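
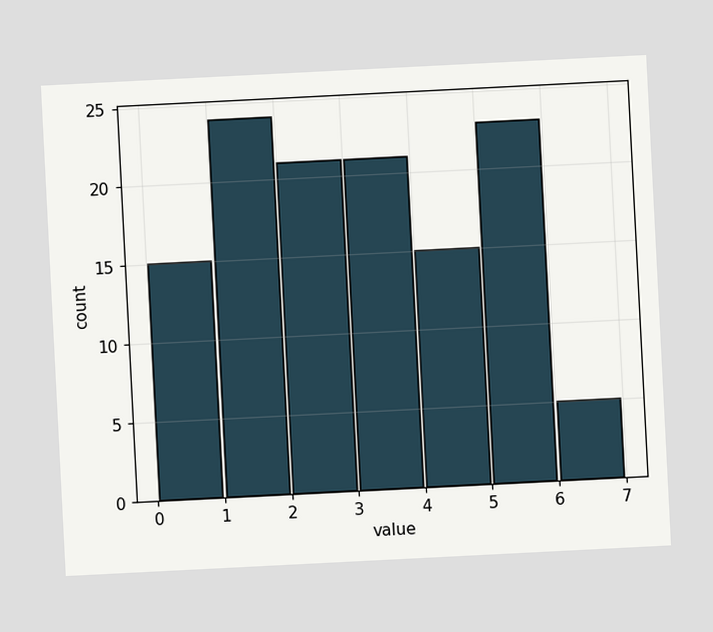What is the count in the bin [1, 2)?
The chart is tilted about 3° counter-clockwise. The [1, 2) bin has height 24.

24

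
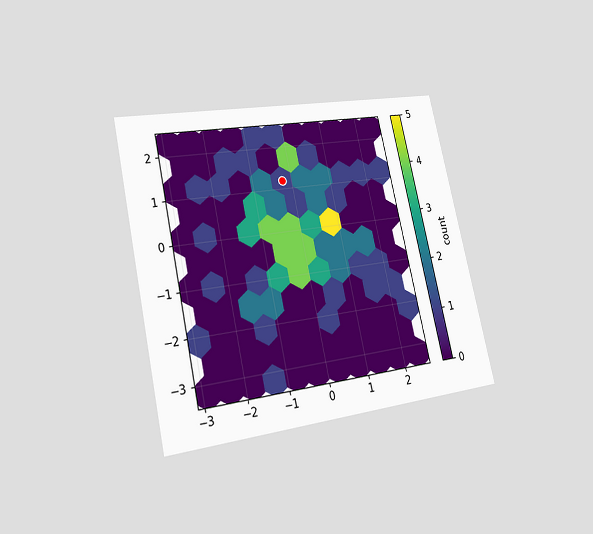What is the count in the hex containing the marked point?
The chart is tilted about 13° counter-clockwise and viewed slightly from the left. The marked hex reads 1 on the colorbar.

1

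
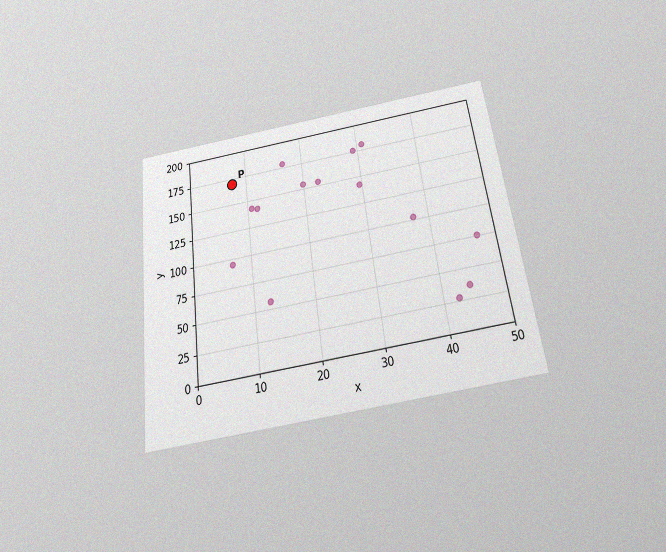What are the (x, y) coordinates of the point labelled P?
(7.5, 170)

The chart is tilted about 7° counter-clockwise and viewed slightly from below, with some photo noise. Following the gridlines from P to each axis, P sits at (7.5, 170).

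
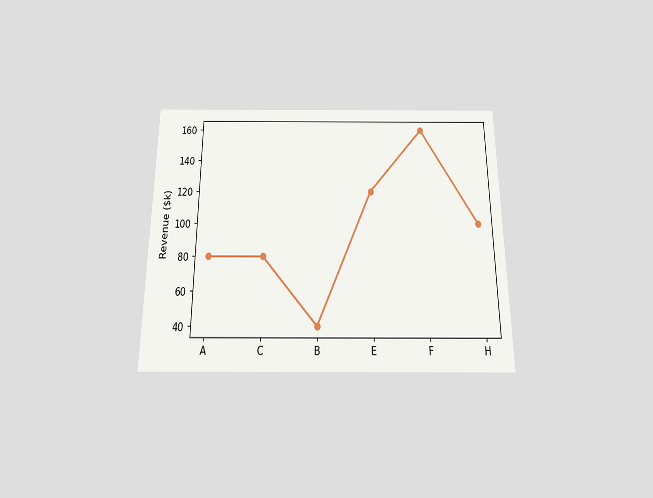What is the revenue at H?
The chart is viewed slightly from below. At H, the line is at $100k.

$100k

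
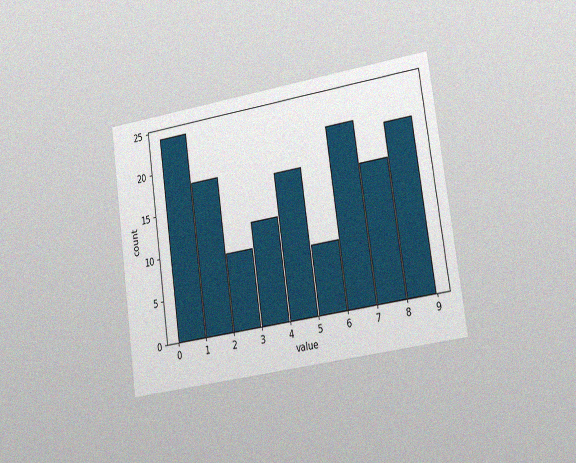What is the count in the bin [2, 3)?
The chart is tilted about 8° counter-clockwise and viewed slightly from the right, with some photo noise. The [2, 3) bin has height 9.

9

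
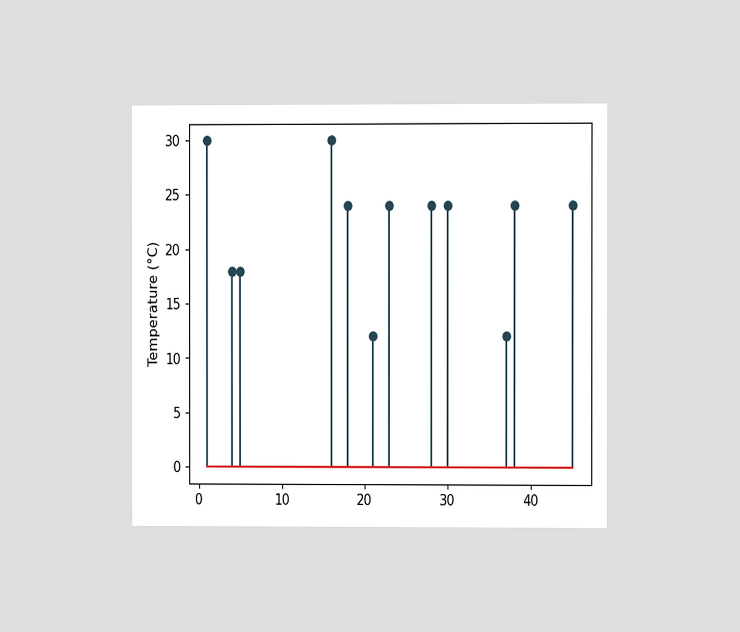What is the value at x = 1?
The chart is viewed at a slight angle. The stem at x=1 reaches 30°C.

30°C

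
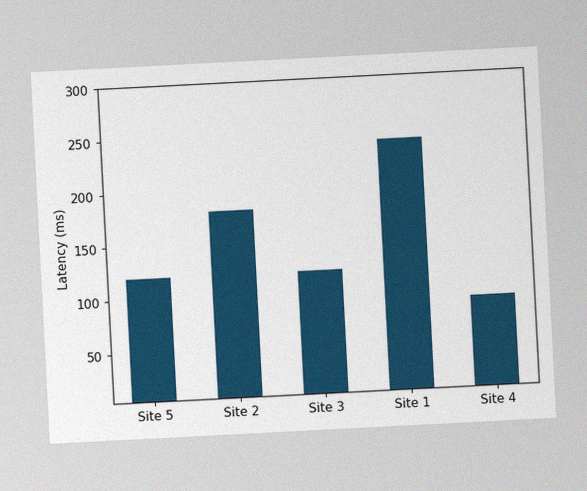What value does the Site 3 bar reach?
120ms

The chart is tilted about 3° counter-clockwise, with some photo noise. Reading along the chart's y-axis, the Site 3 bar reaches 120ms.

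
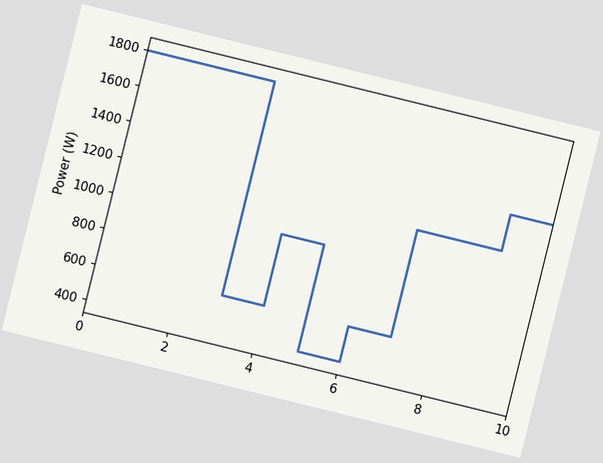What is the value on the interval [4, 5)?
1000W

The chart is tilted about 14° clockwise. On [4, 5) the step sits at 1000W.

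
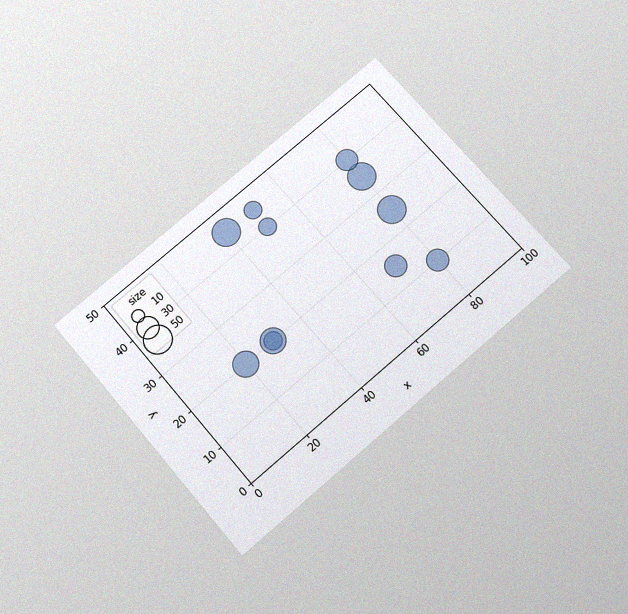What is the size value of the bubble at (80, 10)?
The chart is tilted about 40° counter-clockwise and viewed slightly from below, with some photo noise. Matching the bubble at (80, 10) against the size legend gives 30.

30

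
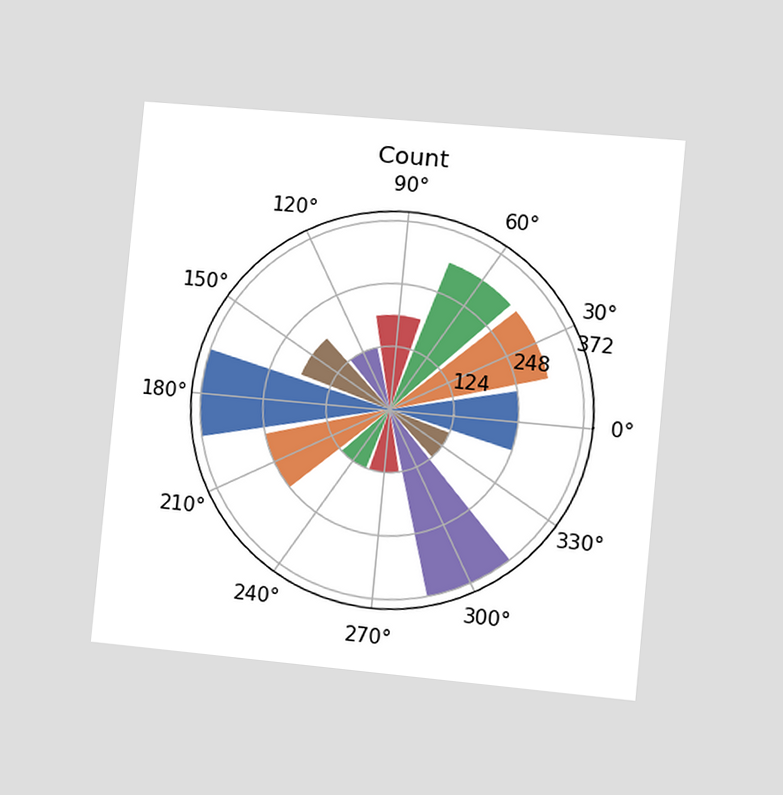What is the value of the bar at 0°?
The chart is tilted about 5° clockwise and viewed at a slight angle. The bar at 0° reaches 248 on the radial axis.

248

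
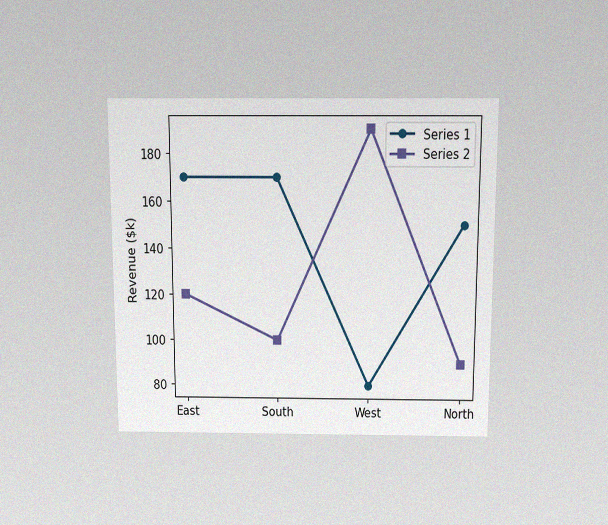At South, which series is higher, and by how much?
The chart is viewed slightly from above, with some photo noise. At South, Series 1 sits above the other line by $70k.

Series 1, by $70k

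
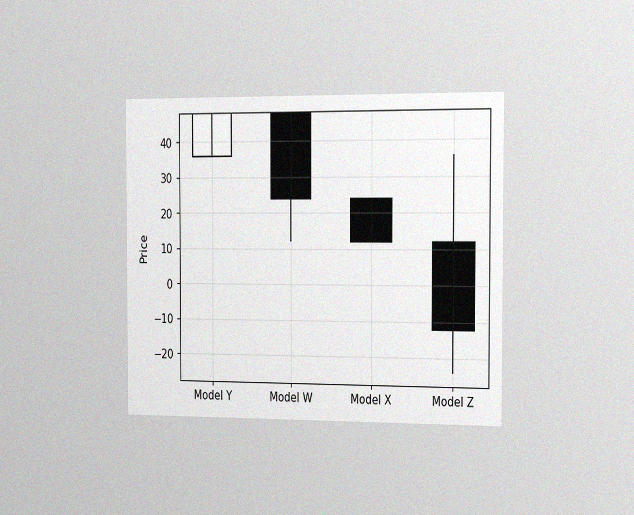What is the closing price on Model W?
The chart is viewed slightly from the right, with some photo noise. The Model W candle closes at 24.

24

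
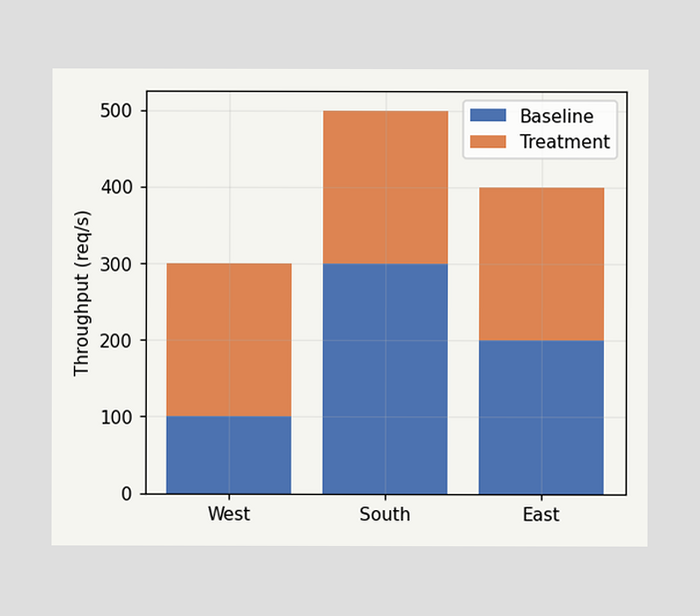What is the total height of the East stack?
400req/s

The East stack's top reaches 400req/s on the y-axis.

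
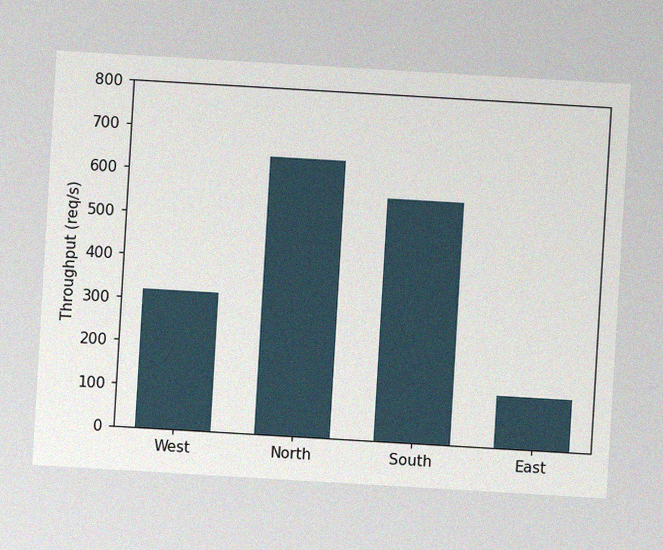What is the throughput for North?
640req/s

The chart is tilted about 3° clockwise, with some photo noise. Reading along the chart's y-axis, the North bar reaches 640req/s.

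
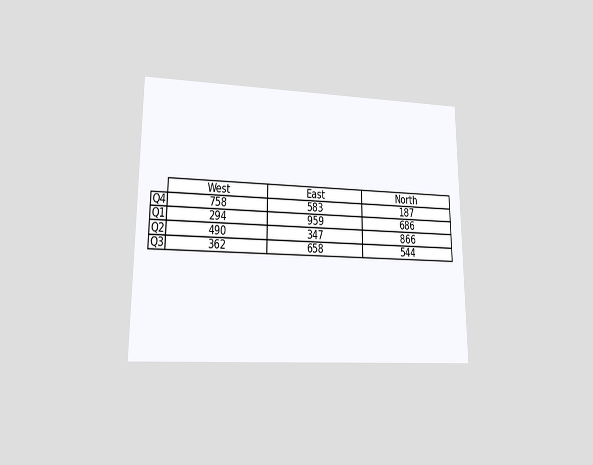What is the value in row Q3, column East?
658

The chart is viewed at a slight angle. The (Q3, East) cell reads 658.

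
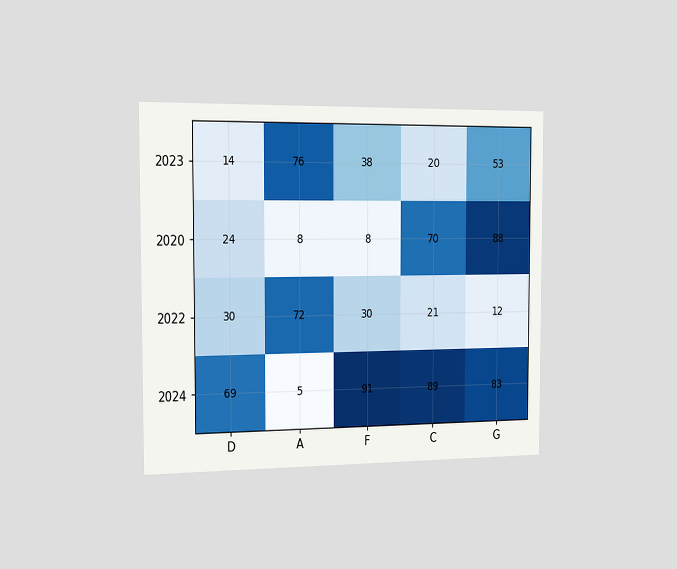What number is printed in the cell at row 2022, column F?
30

The chart is viewed slightly from the left. The (2022, F) cell reads 30.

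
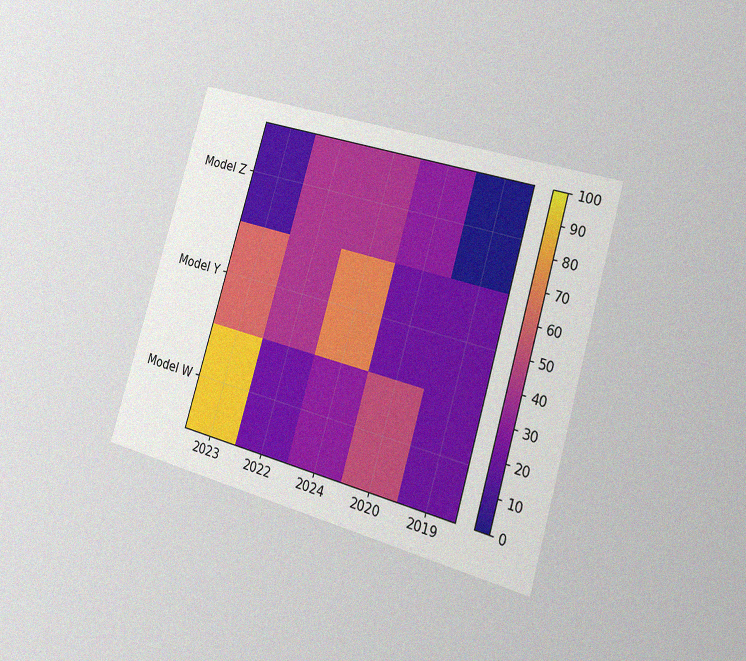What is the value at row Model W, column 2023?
90

The chart is tilted about 16° clockwise and viewed slightly from the right, with some photo noise. Matching cell (Model W, 2023) against the colorbar gives 90.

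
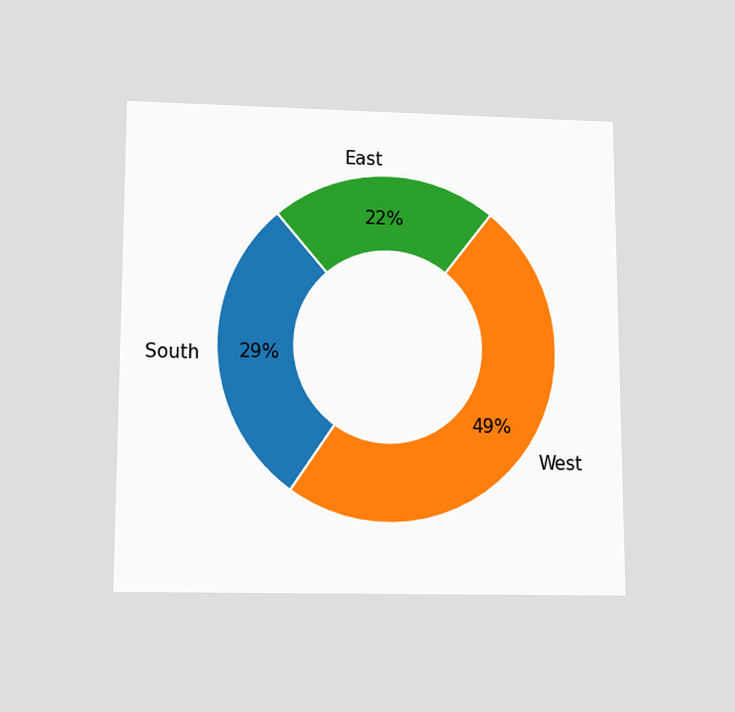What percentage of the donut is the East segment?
22%

The chart is viewed slightly from below. The East segment takes up 22% of the ring.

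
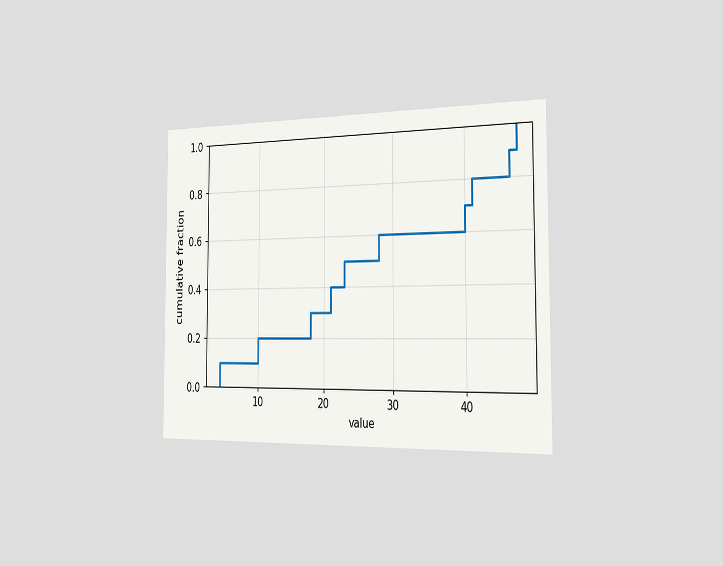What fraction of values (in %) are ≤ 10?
20%

The chart is viewed slightly from the right. At x=10 the ECDF step is at 20%.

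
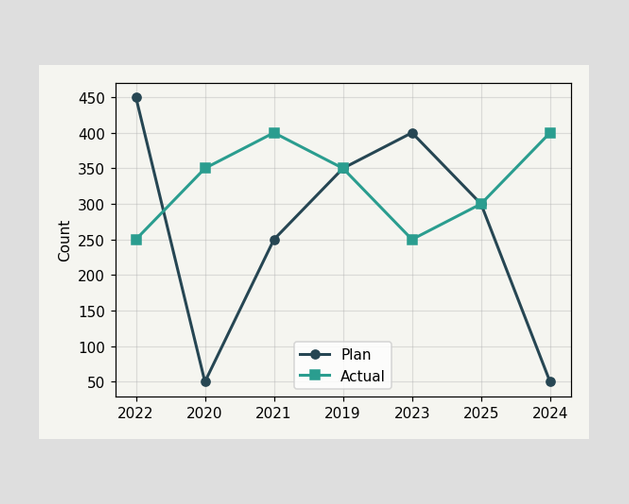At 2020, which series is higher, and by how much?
At 2020, Actual sits above the other line by 300.

Actual, by 300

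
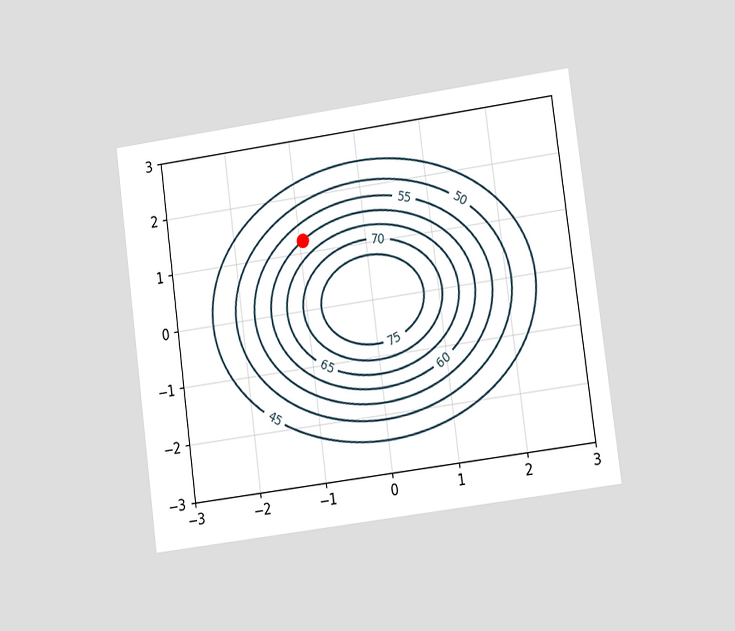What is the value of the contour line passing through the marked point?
60

The chart is tilted about 8° counter-clockwise and viewed at a slight angle. The marked point sits on the contour labelled 60.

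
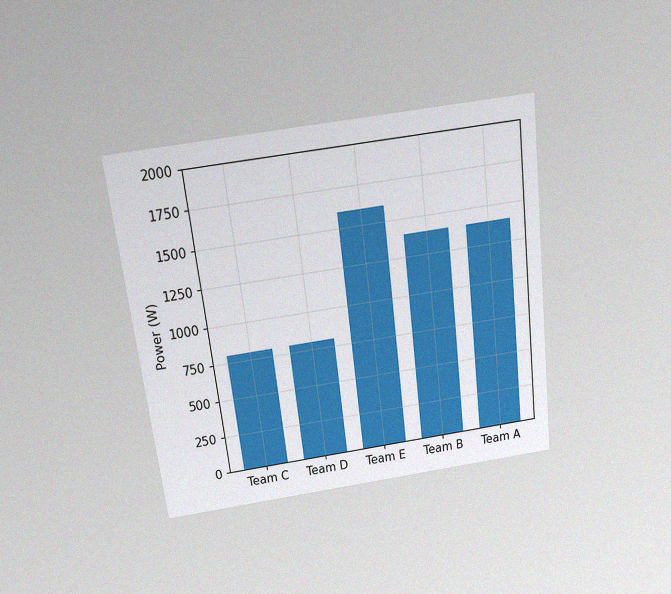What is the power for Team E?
1600W

The chart is tilted about 7° counter-clockwise and viewed slightly from above, with some photo noise. Reading along the chart's y-axis, the Team E bar reaches 1600W.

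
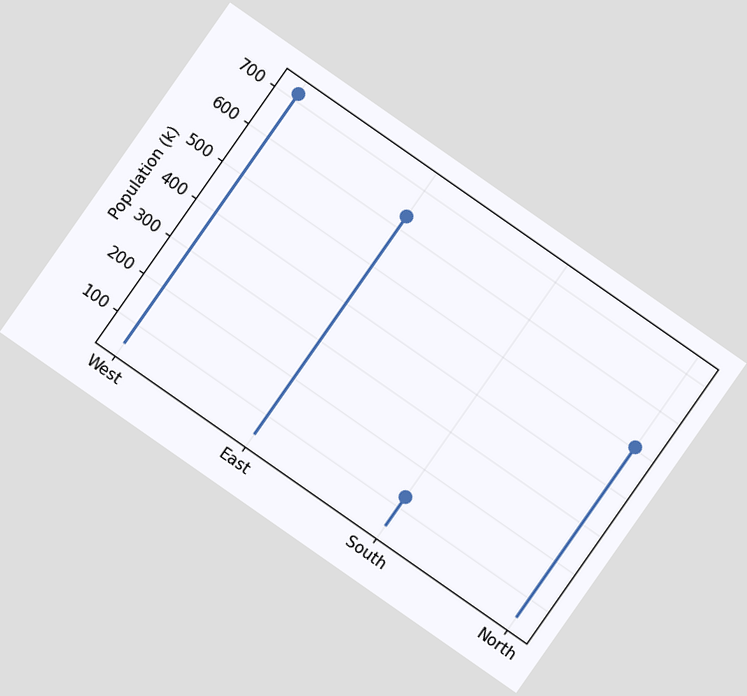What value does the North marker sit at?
The chart is tilted about 35° clockwise. The North marker sits at 504k.

504k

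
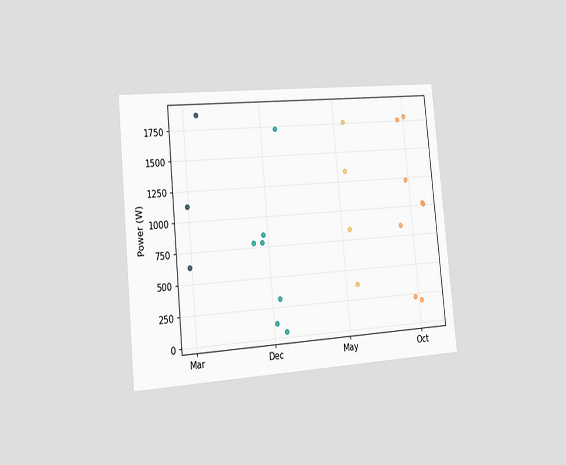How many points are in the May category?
The chart is tilted about 5° counter-clockwise and viewed slightly from the left. Counting the markers in the May column gives 4.

4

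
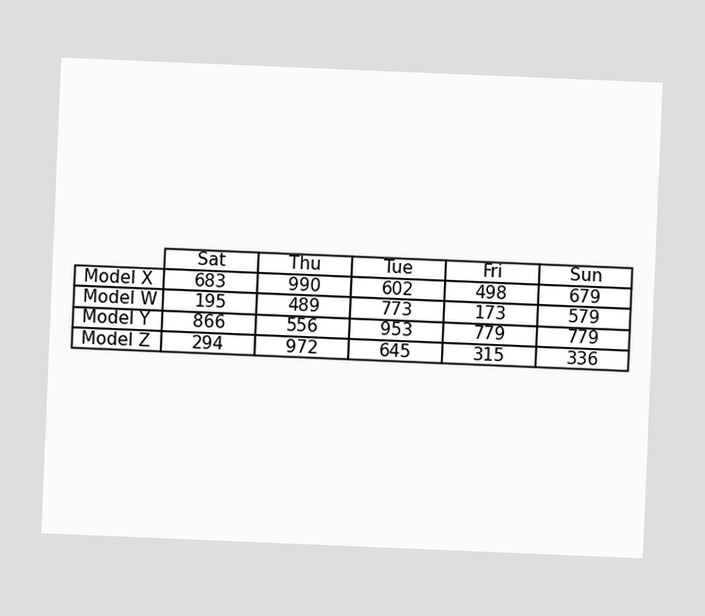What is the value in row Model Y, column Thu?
556

The chart is tilted about 2° clockwise. The (Model Y, Thu) cell reads 556.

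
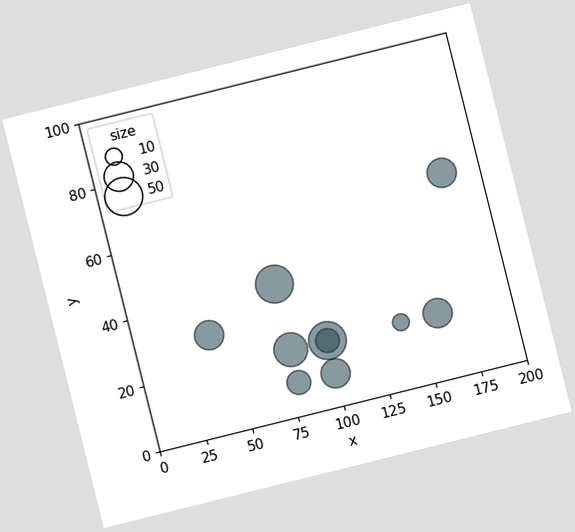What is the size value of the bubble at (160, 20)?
The chart is tilted about 14° counter-clockwise. Matching the bubble at (160, 20) against the size legend gives 30.

30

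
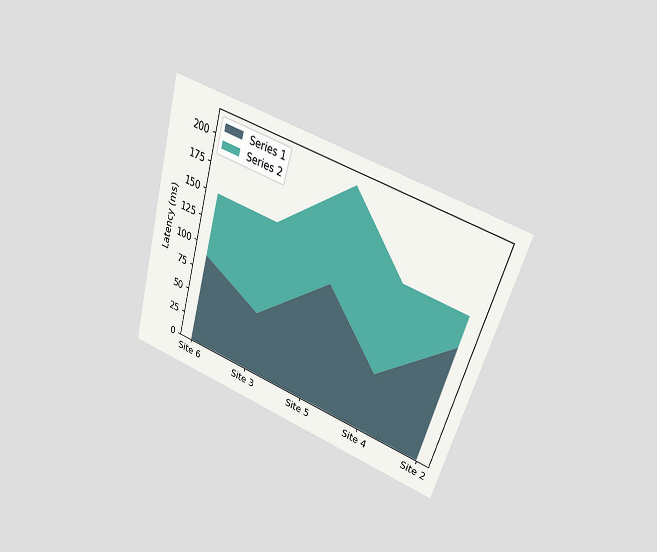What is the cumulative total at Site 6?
The chart is tilted about 16° clockwise and viewed at a slight angle. The stacked total at Site 6 reaches 150ms.

150ms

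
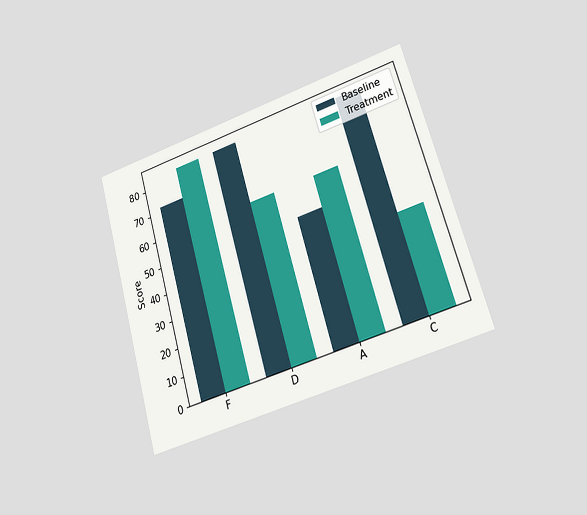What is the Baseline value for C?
The chart is tilted about 16° counter-clockwise and viewed at a slight angle. The Baseline bar at C reaches 84 on the y-axis.

84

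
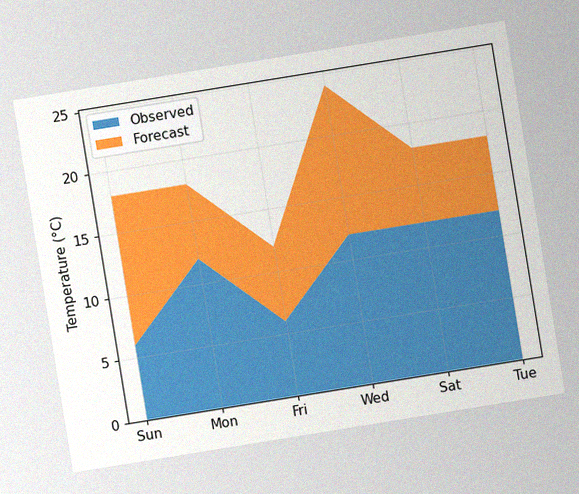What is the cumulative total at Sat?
18°C

The chart is tilted about 9° counter-clockwise, with some photo noise. The stacked total at Sat reaches 18°C.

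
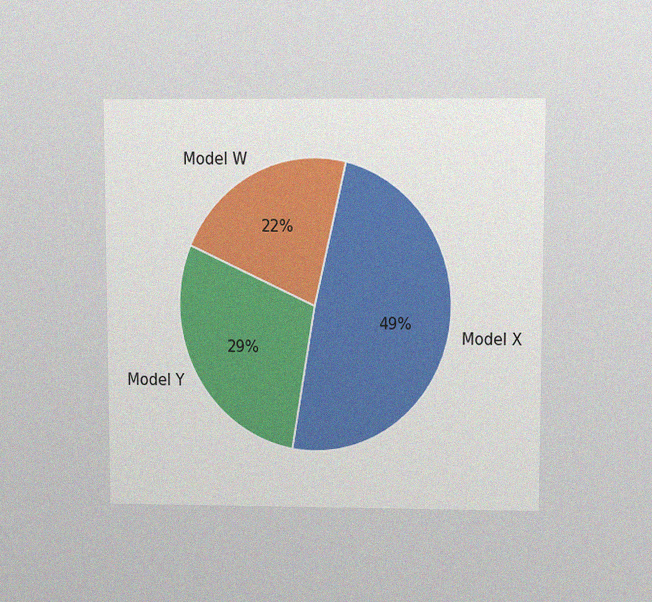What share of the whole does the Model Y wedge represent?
29%

The chart is viewed slightly from above, with some photo noise. The Model Y slice takes up 29% of the pie.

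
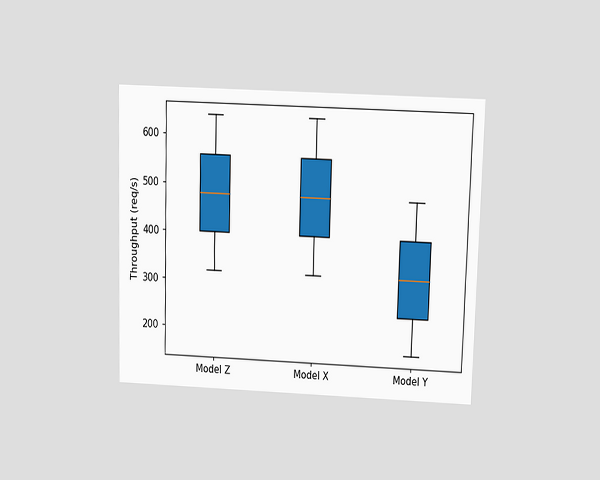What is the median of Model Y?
The chart is viewed slightly from above. The median line in the Model Y box sits at 320req/s.

320req/s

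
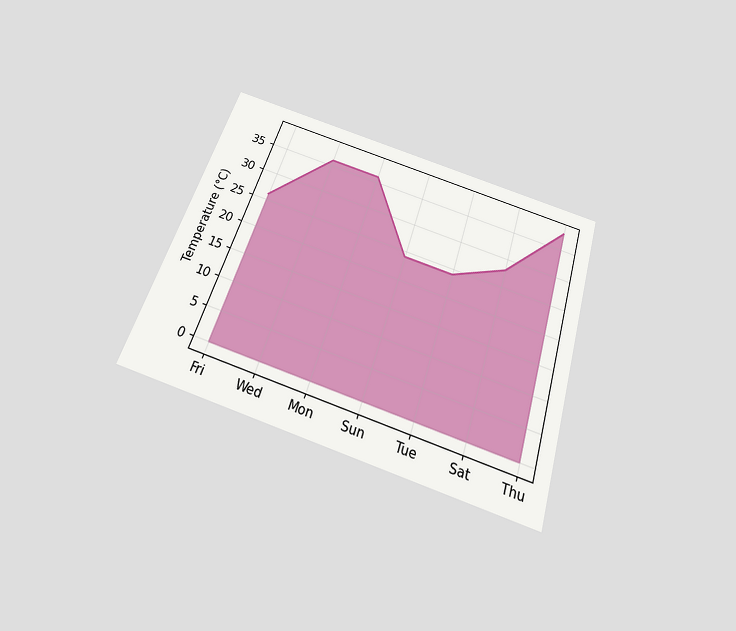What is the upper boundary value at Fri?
26°C

The chart is tilted about 18° clockwise and viewed slightly from below. At Fri the upper boundary is at 26°C.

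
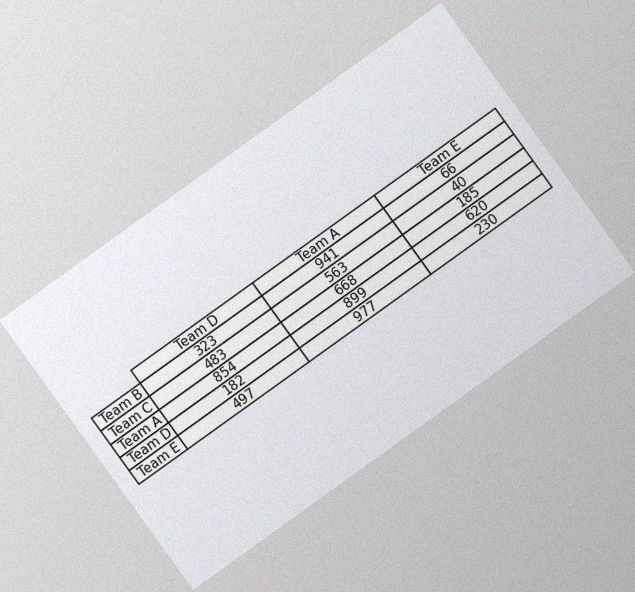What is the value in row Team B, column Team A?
941

The chart is tilted about 36° counter-clockwise, with some photo noise. The (Team B, Team A) cell reads 941.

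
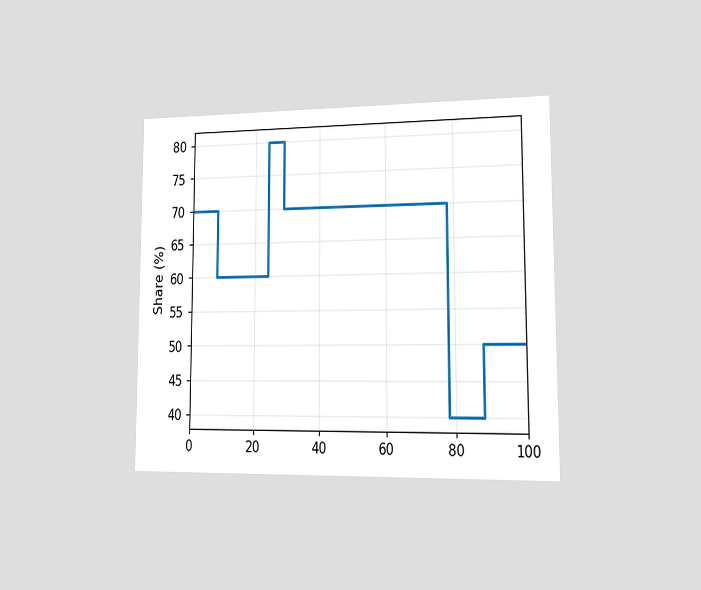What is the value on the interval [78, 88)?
40%

The chart is viewed slightly from the right. On [78, 88) the step sits at 40%.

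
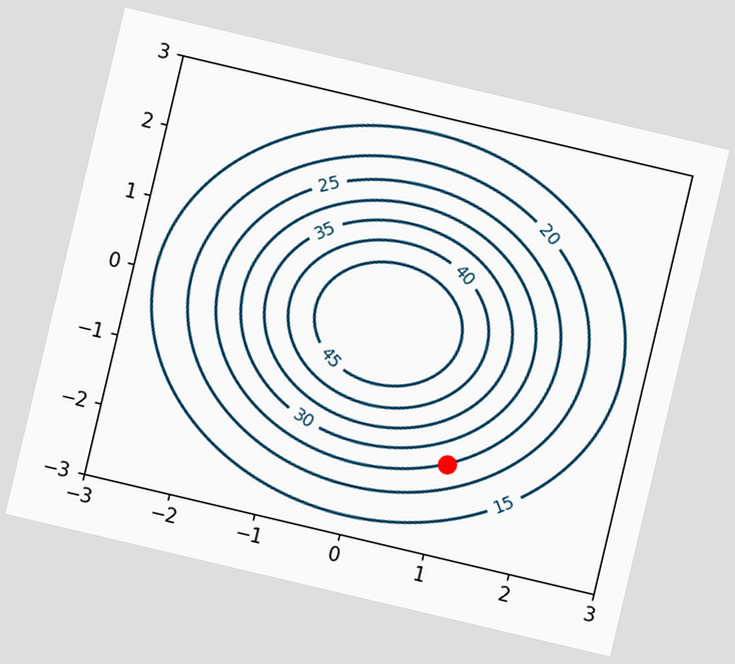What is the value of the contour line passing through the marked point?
25

The chart is tilted about 13° clockwise. The marked point sits on the contour labelled 25.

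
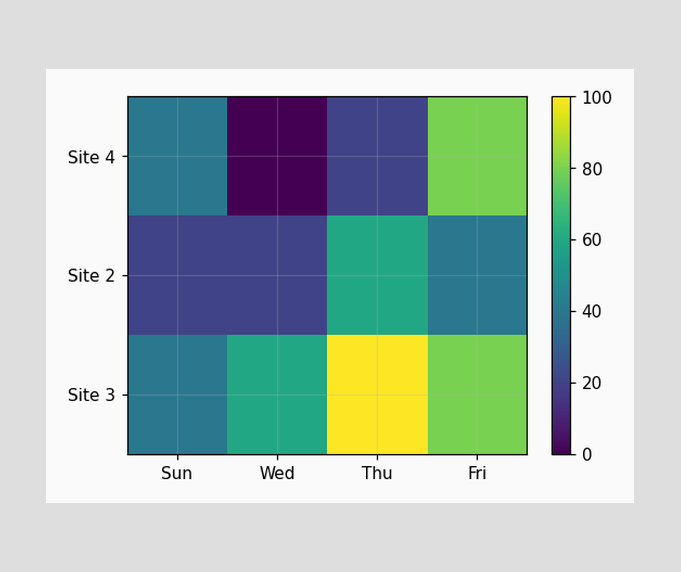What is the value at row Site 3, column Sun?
Matching cell (Site 3, Sun) against the colorbar gives 40.

40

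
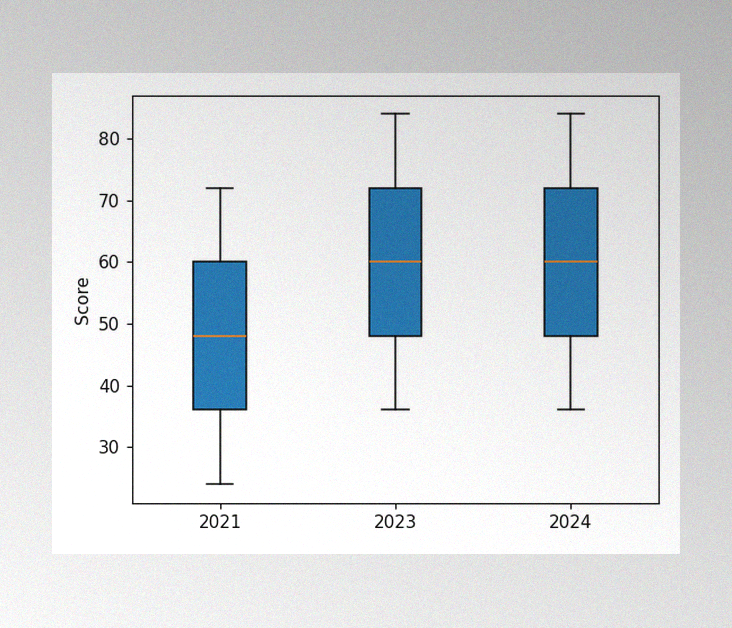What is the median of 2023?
60

The image has some photo noise and uneven lighting. The median line in the 2023 box sits at 60.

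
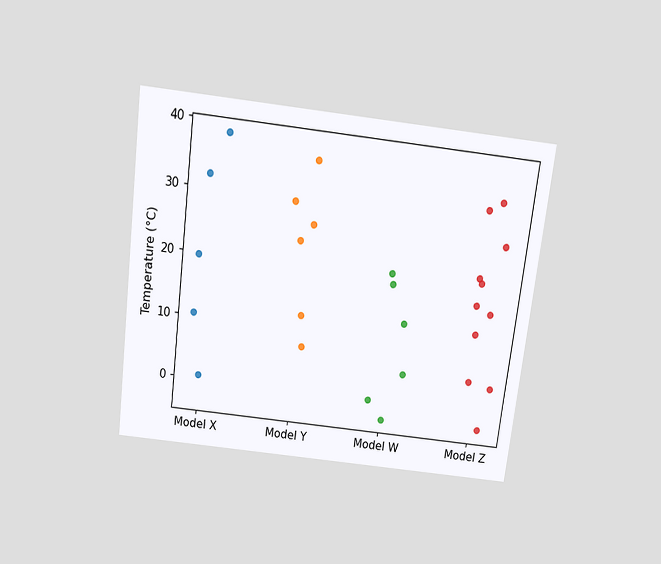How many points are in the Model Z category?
11

The chart is tilted about 7° clockwise and viewed slightly from above. Counting the markers in the Model Z column gives 11.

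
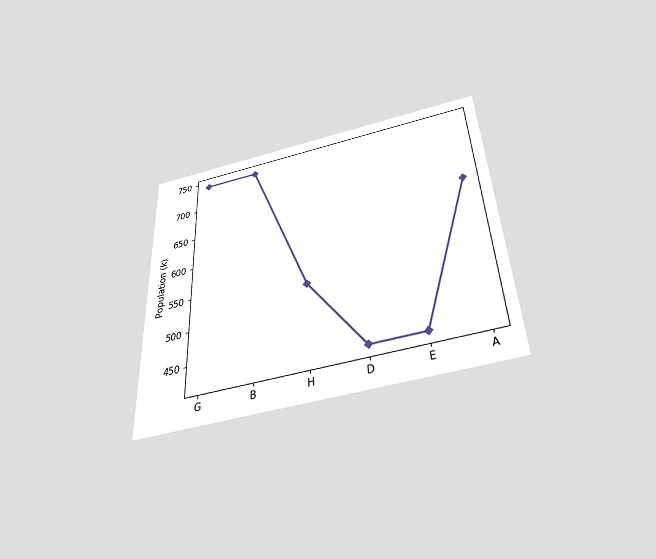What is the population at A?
636k

The chart is tilted about 3° counter-clockwise and viewed slightly from below. At A, the line is at 636k.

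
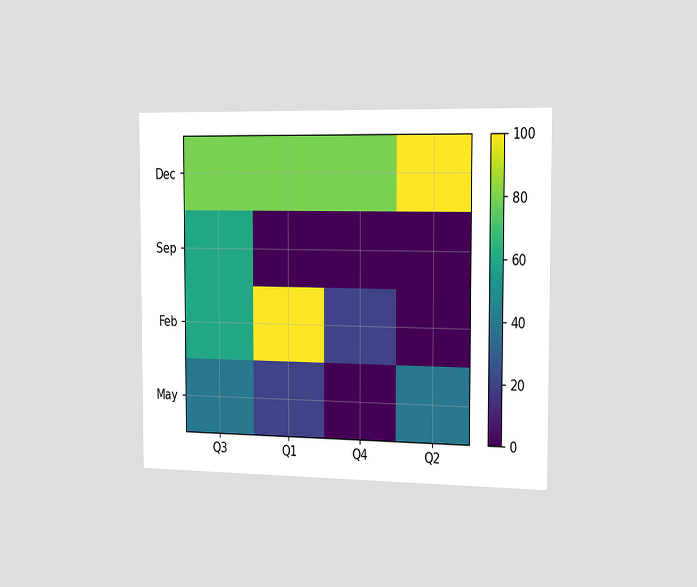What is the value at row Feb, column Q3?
The chart is viewed slightly from the right. Matching cell (Feb, Q3) against the colorbar gives 60.

60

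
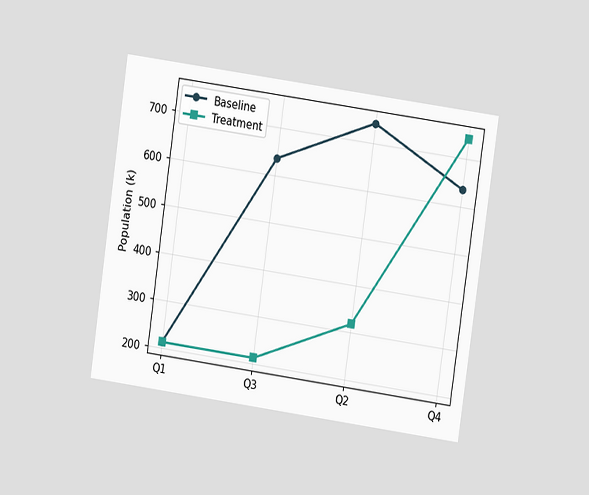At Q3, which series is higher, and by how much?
Baseline, by 424k

The chart is tilted about 8° clockwise and viewed at a slight angle. At Q3, Baseline sits above the other line by 424k.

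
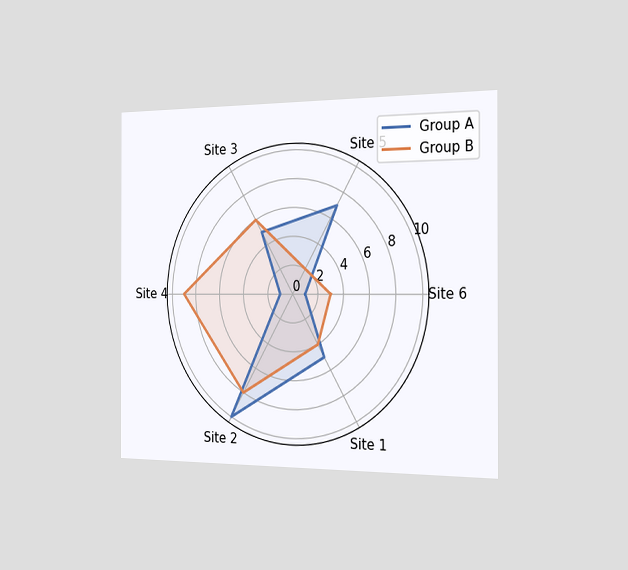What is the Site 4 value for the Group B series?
9

The chart is viewed slightly from the right. On the Site 4 axis, Group B reaches 9.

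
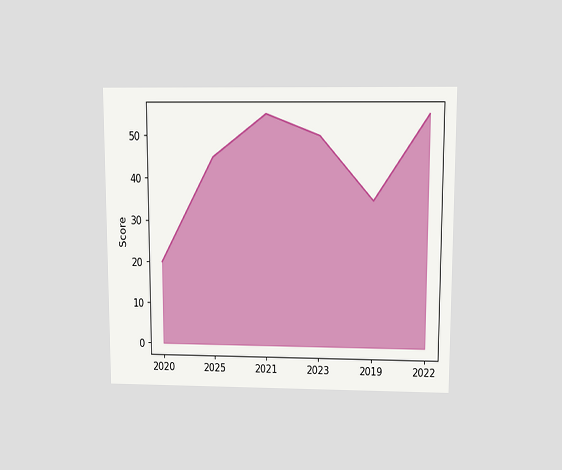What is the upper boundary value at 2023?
50

The chart is viewed slightly from above. At 2023 the upper boundary is at 50.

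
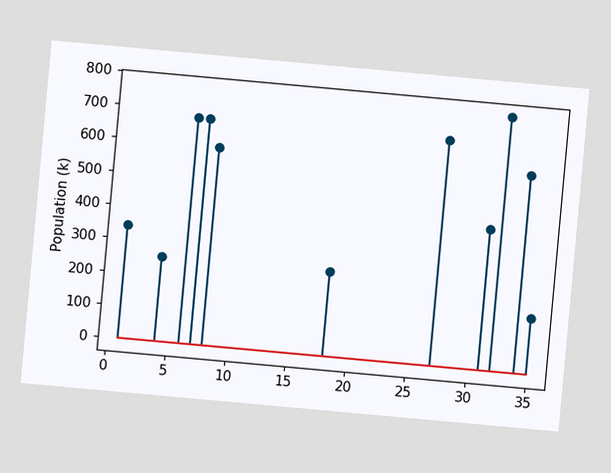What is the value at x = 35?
170k

The chart is tilted about 5° clockwise. The stem at x=35 reaches 170k.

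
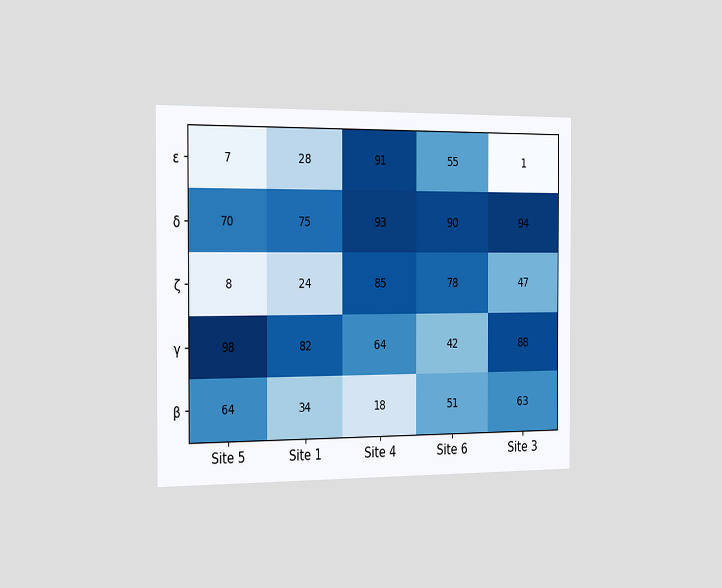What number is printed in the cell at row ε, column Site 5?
7

The chart is viewed slightly from the left. The (ε, Site 5) cell reads 7.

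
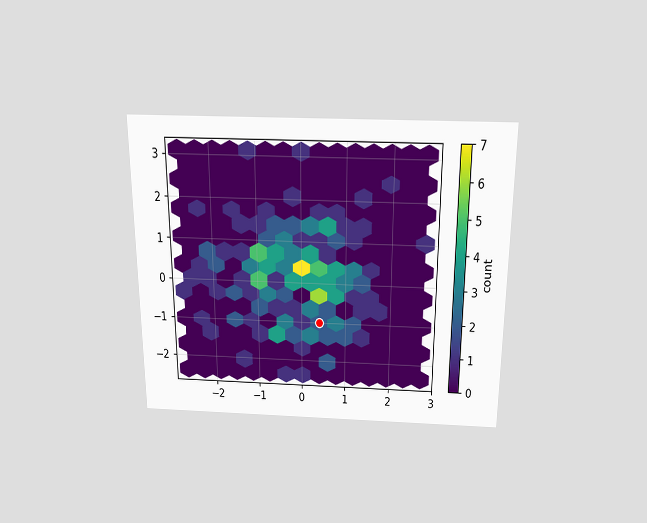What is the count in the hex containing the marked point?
The chart is viewed slightly from above. The marked hex reads 2 on the colorbar.

2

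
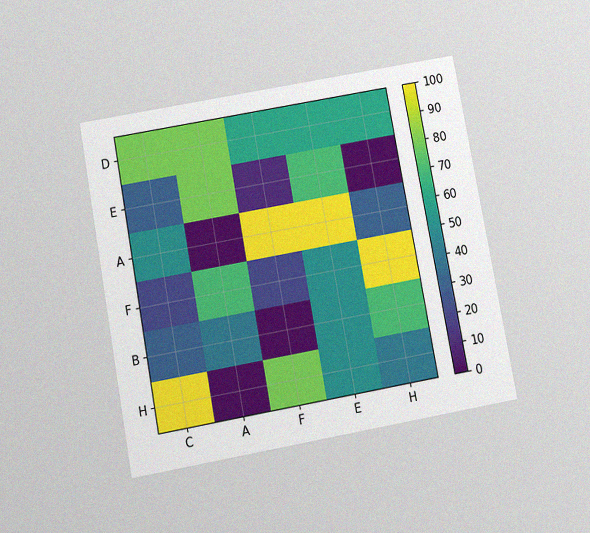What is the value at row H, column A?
0

The chart is tilted about 10° counter-clockwise and viewed slightly from below, with some photo noise. Matching cell (H, A) against the colorbar gives 0.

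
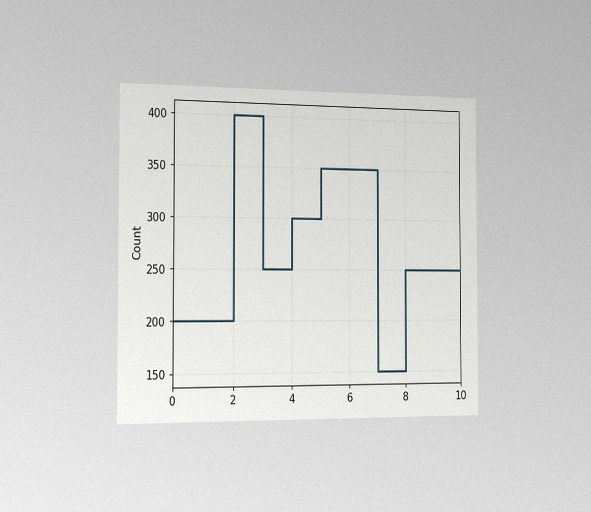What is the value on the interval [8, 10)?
250

The chart is viewed slightly from the left, with some photo noise. On [8, 10) the step sits at 250.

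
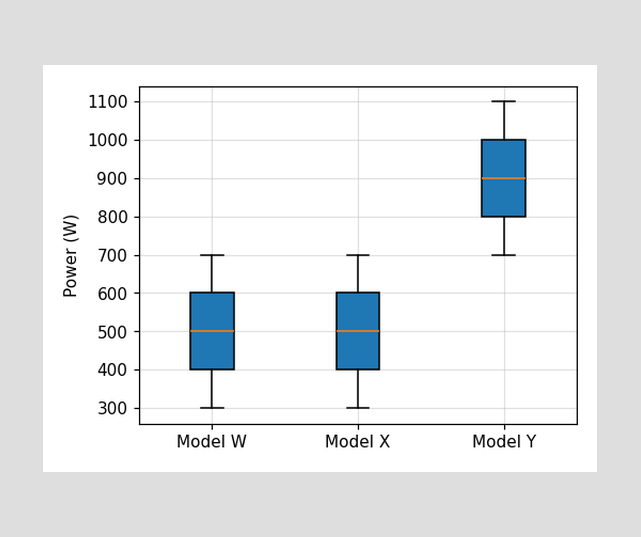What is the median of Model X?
The median line in the Model X box sits at 500W.

500W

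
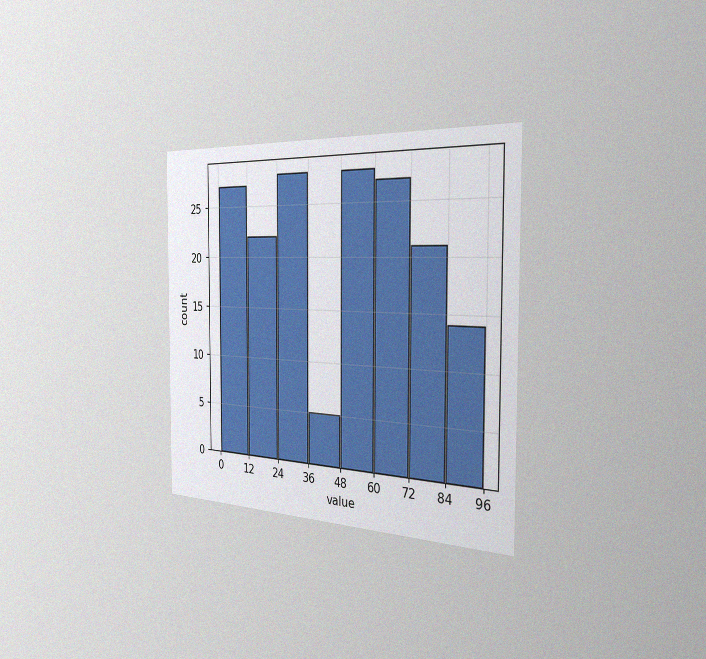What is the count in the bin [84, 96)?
14

The chart is viewed slightly from the right, with some photo noise. The [84, 96) bin has height 14.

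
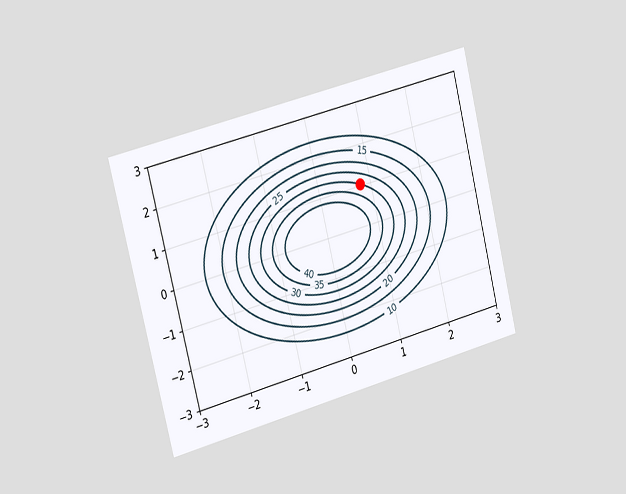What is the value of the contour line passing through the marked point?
The chart is tilted about 14° counter-clockwise and viewed slightly from the left. The marked point sits on the contour labelled 30.

30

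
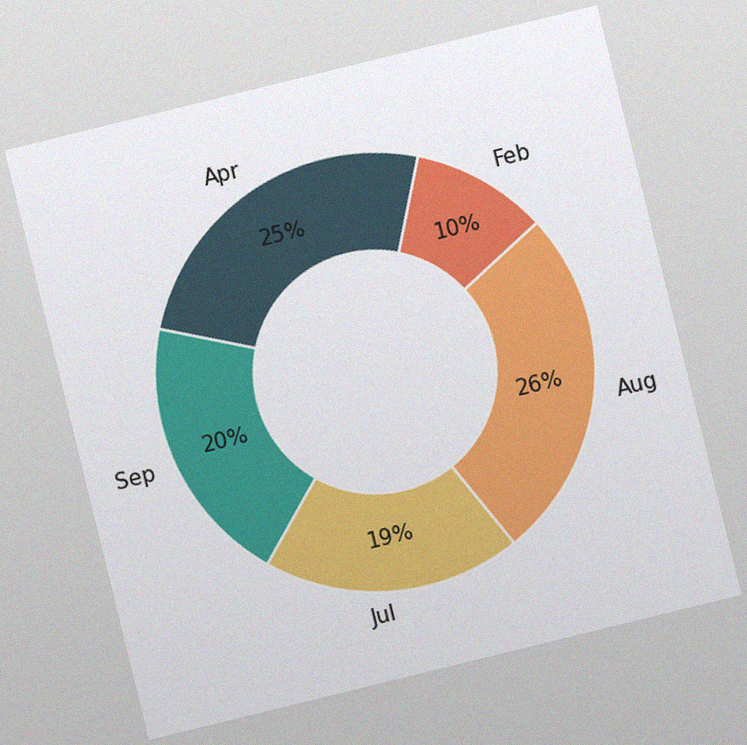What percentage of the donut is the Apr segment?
25%

The chart is tilted about 14° counter-clockwise, with some photo noise. The Apr segment takes up 25% of the ring.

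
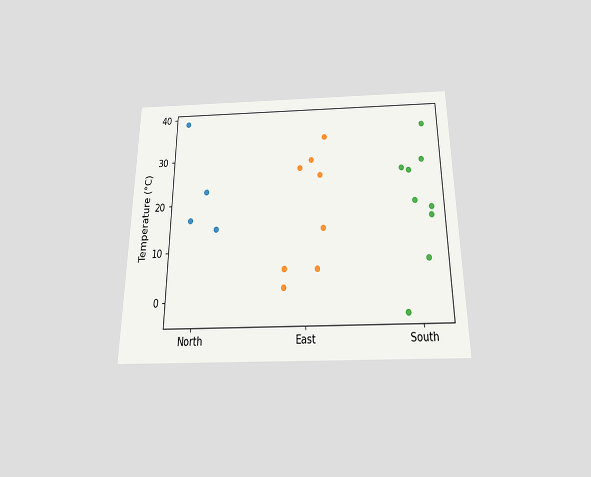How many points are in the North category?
The chart is viewed slightly from below. Counting the markers in the North column gives 4.

4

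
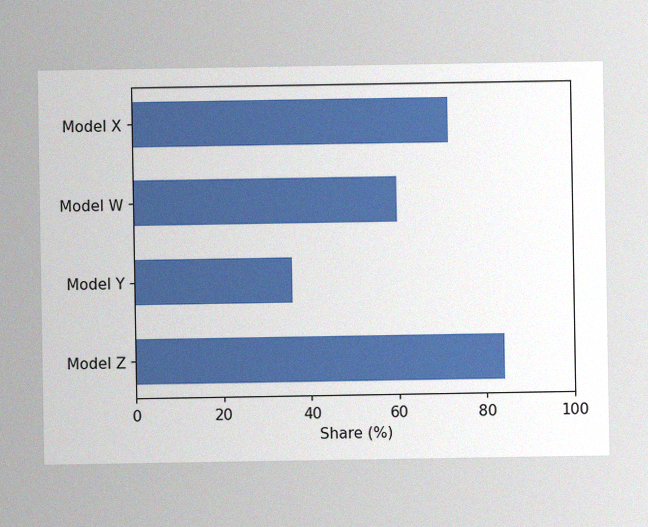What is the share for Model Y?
36%

The image has some photo noise and uneven lighting. Reading along the chart's x-axis, the Model Y bar reaches 36%.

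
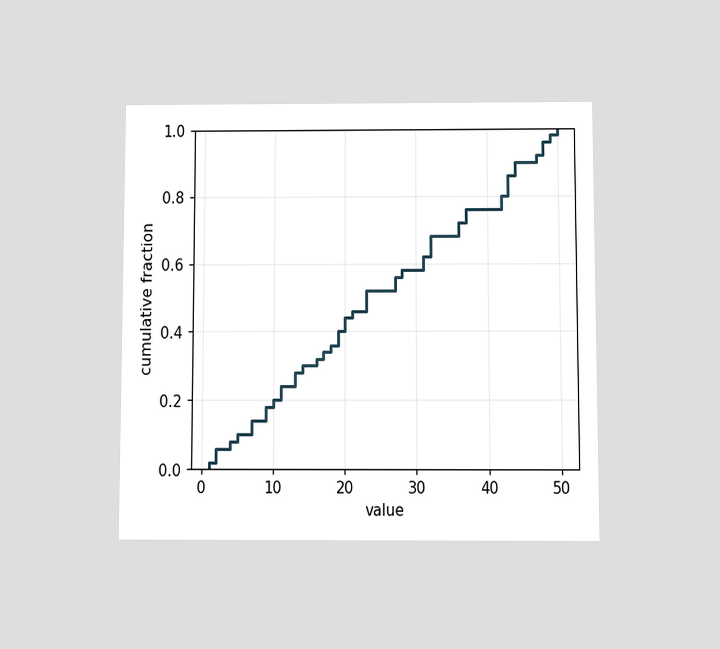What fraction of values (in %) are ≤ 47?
The chart is viewed slightly from below. At x=47 the ECDF step is at 92%.

92%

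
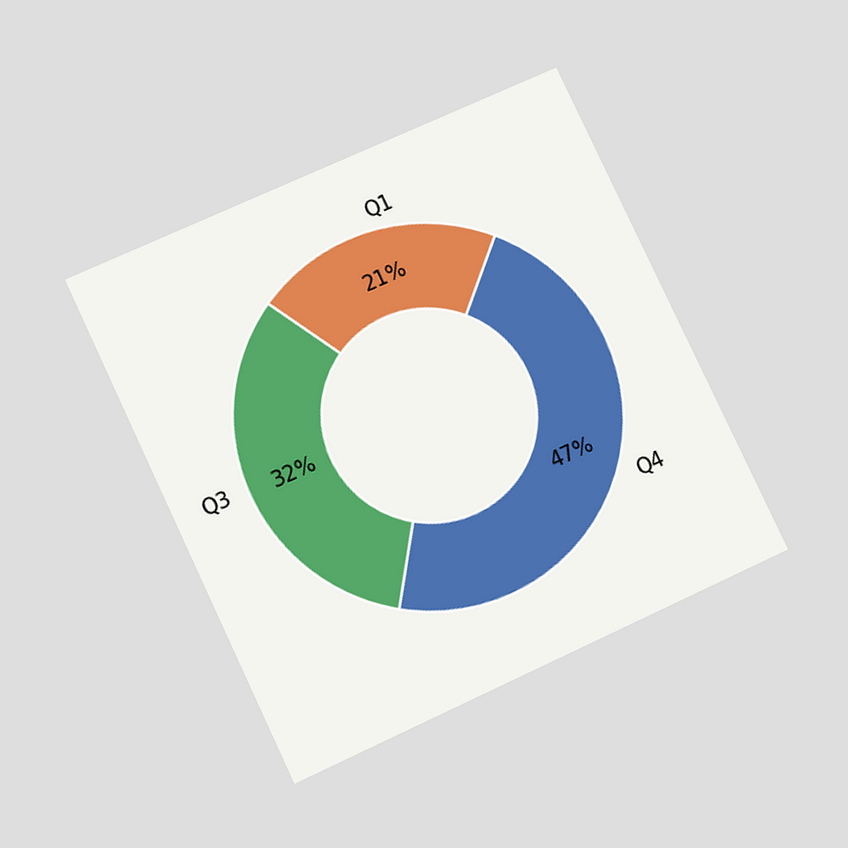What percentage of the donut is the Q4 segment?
47%

The chart is tilted about 25° counter-clockwise and viewed slightly from below. The Q4 segment takes up 47% of the ring.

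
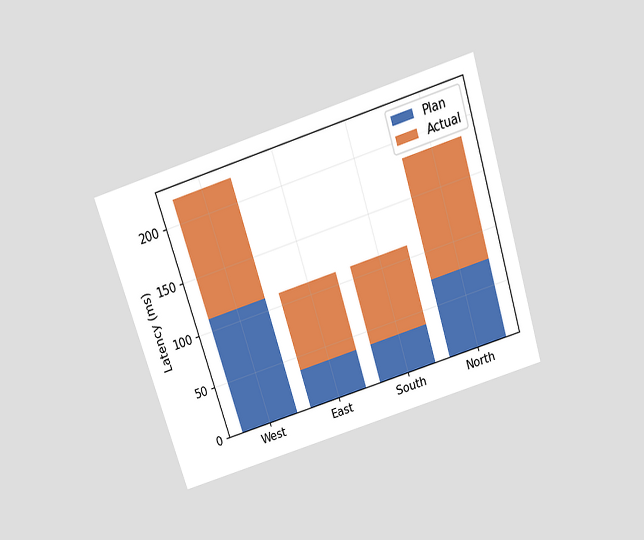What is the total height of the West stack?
The chart is tilted about 17° counter-clockwise and viewed slightly from above. The West stack's top reaches 222ms on the y-axis.

222ms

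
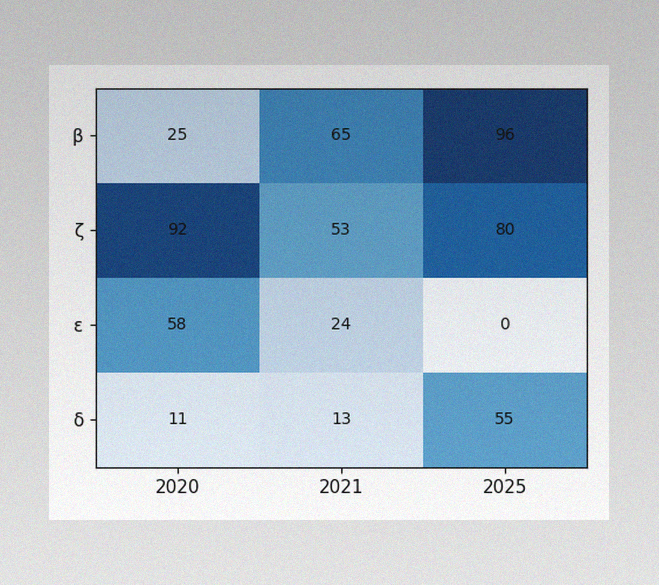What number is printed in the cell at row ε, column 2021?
24

The image has some photo noise and uneven lighting. The (ε, 2021) cell reads 24.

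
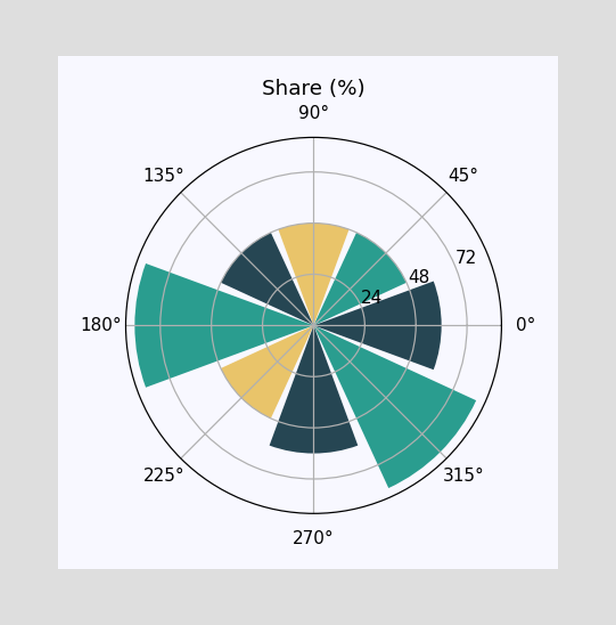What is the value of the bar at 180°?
84%

The bar at 180° reaches 84% on the radial axis.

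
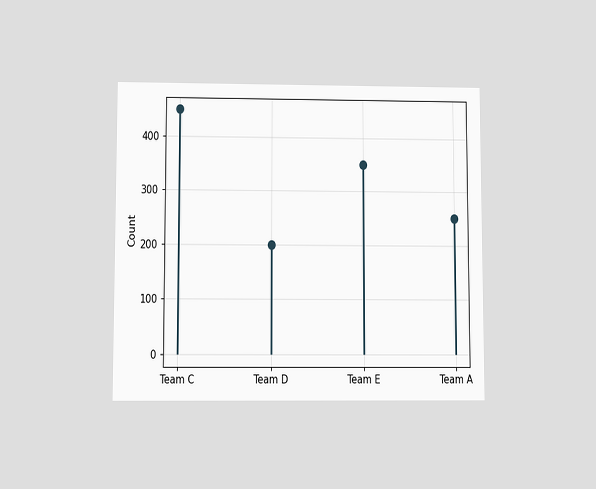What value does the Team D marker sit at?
The chart is viewed slightly from below. The Team D marker sits at 200.

200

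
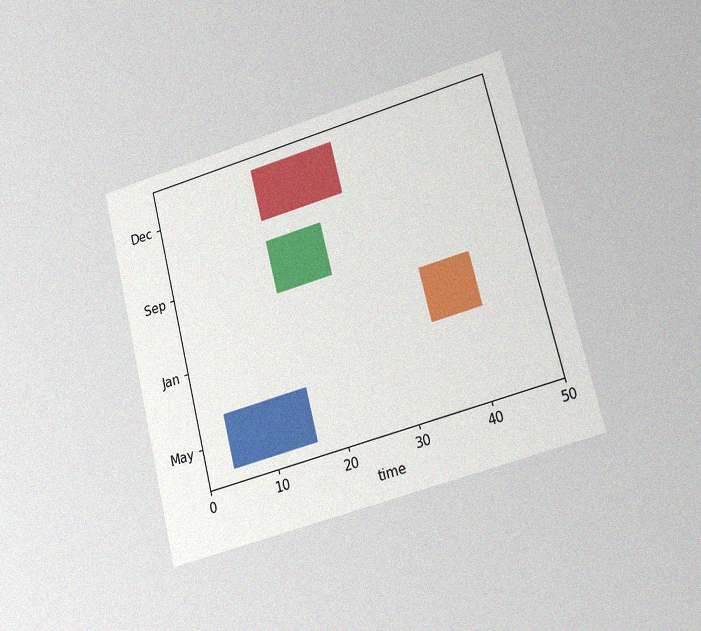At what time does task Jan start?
35

The chart is tilted about 14° counter-clockwise and viewed at a slight angle, with some photo noise. The Jan bar begins at t=35.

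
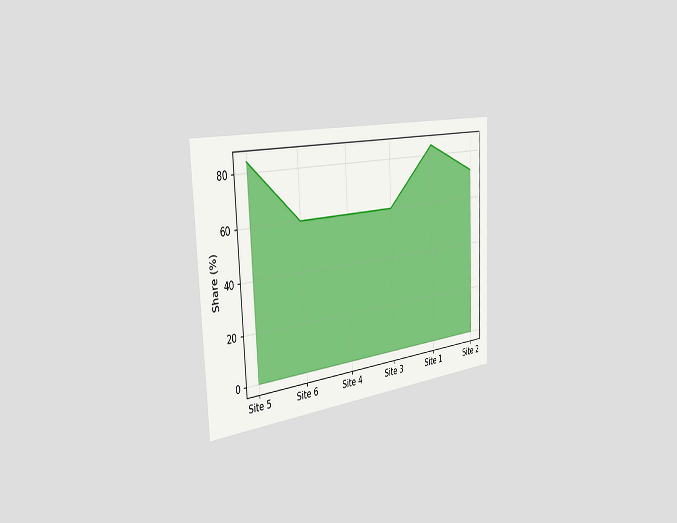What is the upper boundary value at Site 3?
60%

The chart is tilted about 3° counter-clockwise and viewed slightly from the left. At Site 3 the upper boundary is at 60%.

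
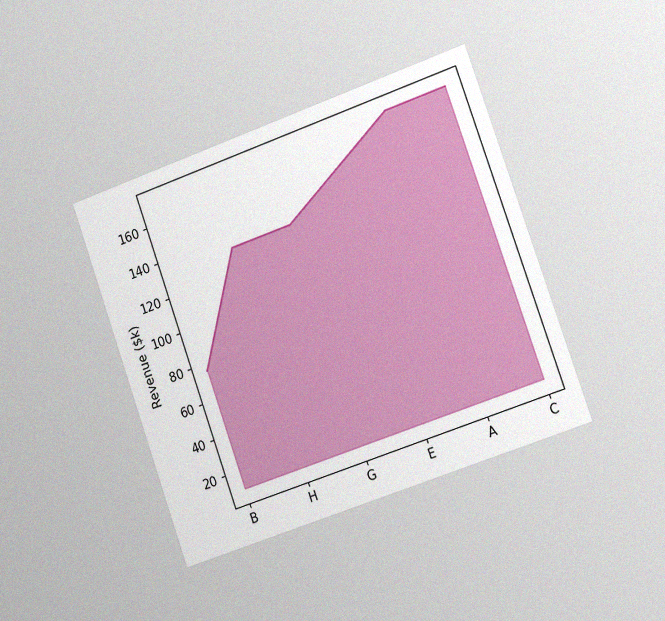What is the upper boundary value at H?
The chart is tilted about 19° counter-clockwise and viewed slightly from the right, with some photo noise. At H the upper boundary is at $133k.

$133k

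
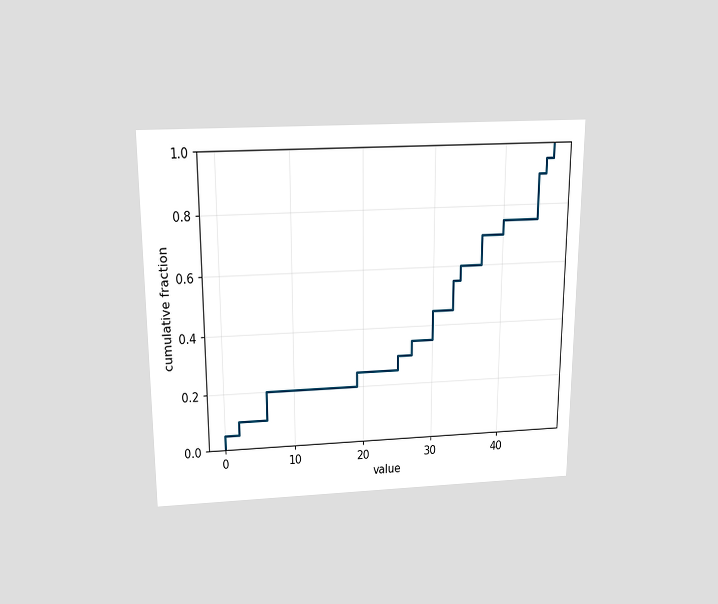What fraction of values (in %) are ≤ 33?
The chart is viewed slightly from above. At x=33 the ECDF step is at 55%.

55%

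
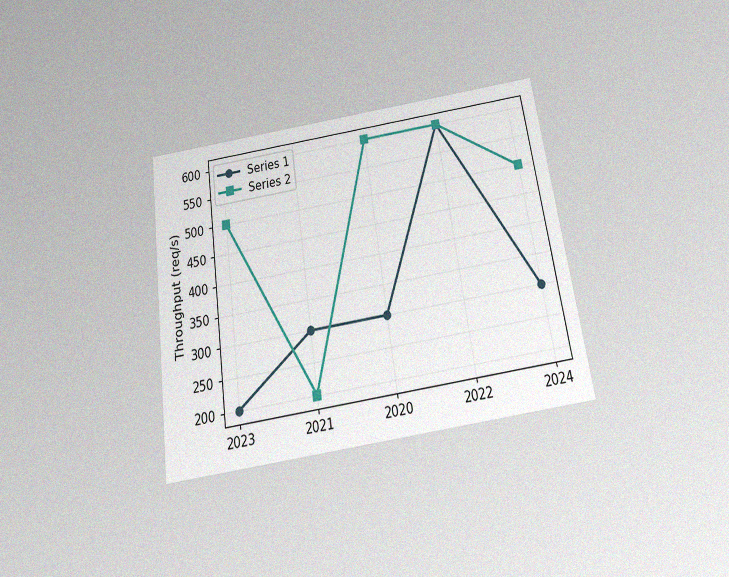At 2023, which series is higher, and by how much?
Series 2, by 300req/s

The chart is tilted about 8° counter-clockwise and viewed slightly from below, with some photo noise. At 2023, Series 2 sits above the other line by 300req/s.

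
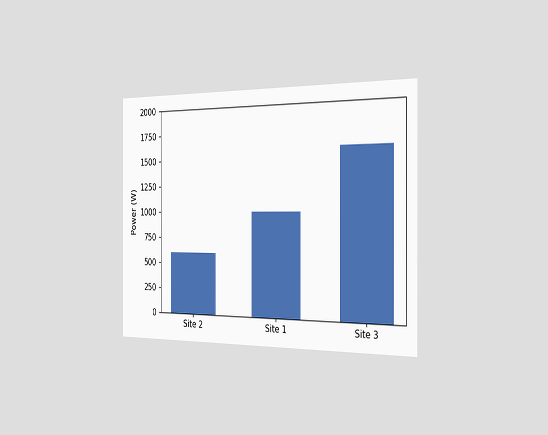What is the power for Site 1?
The chart is viewed slightly from the right. Reading along the chart's y-axis, the Site 1 bar reaches 1000W.

1000W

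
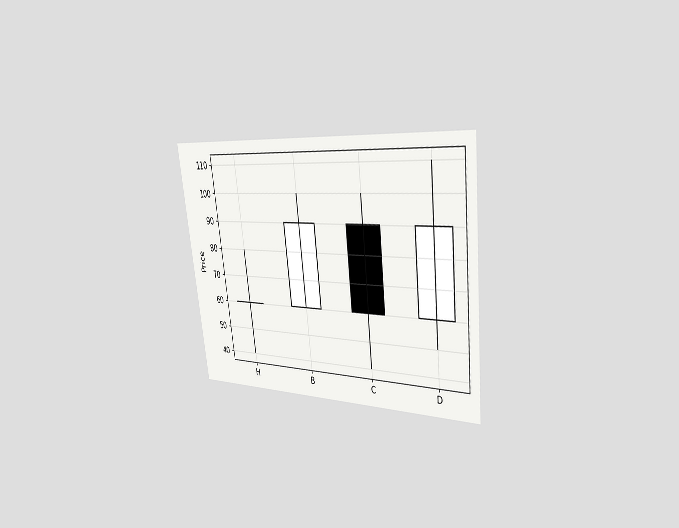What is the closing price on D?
The chart is tilted about 7° counter-clockwise and viewed slightly from the right. The D candle closes at 90.

90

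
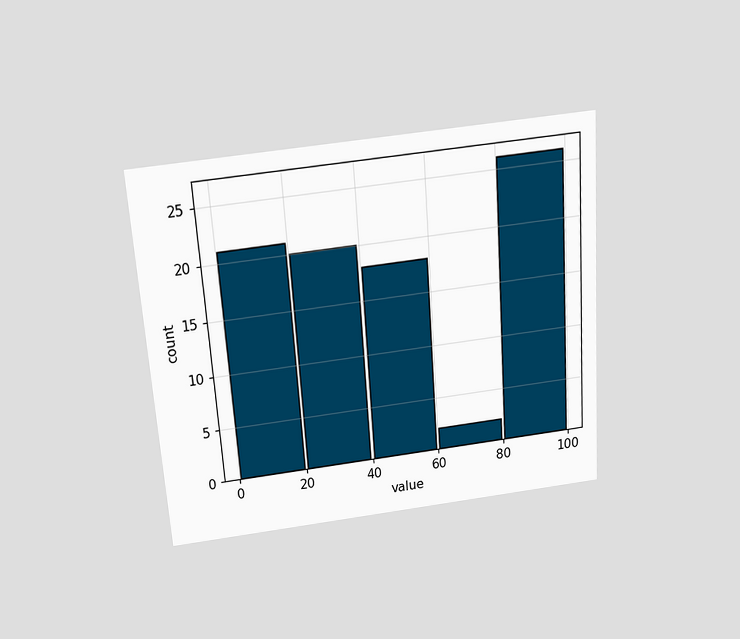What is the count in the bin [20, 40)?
The chart is tilted about 4° counter-clockwise and viewed slightly from above. The [20, 40) bin has height 20.

20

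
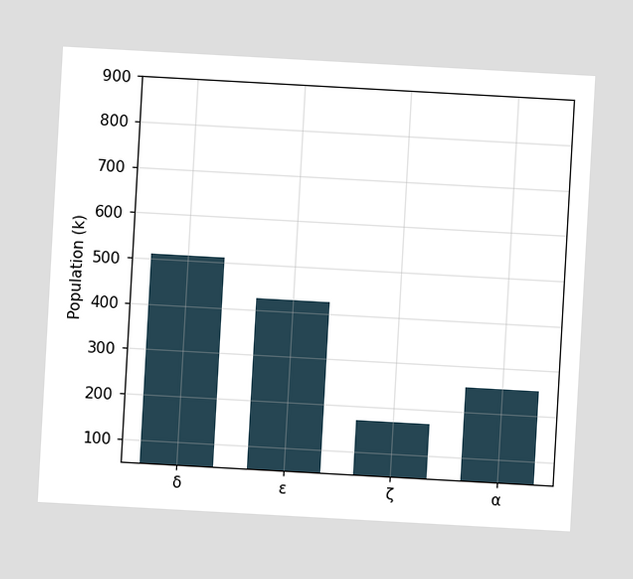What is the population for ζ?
170k

The chart is tilted about 3° clockwise. Reading along the chart's y-axis, the ζ bar reaches 170k.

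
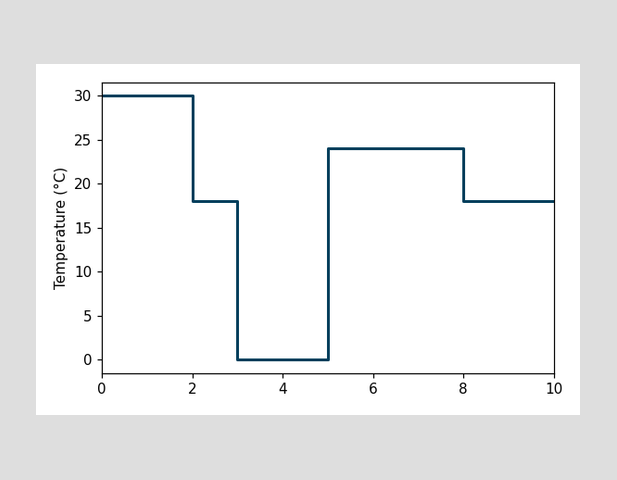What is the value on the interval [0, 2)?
On [0, 2) the step sits at 30°C.

30°C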